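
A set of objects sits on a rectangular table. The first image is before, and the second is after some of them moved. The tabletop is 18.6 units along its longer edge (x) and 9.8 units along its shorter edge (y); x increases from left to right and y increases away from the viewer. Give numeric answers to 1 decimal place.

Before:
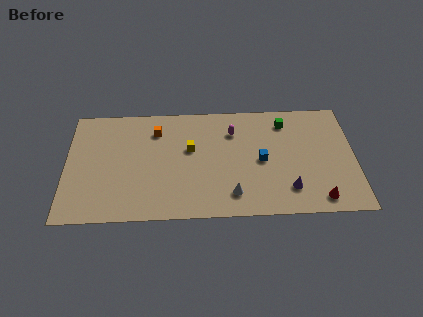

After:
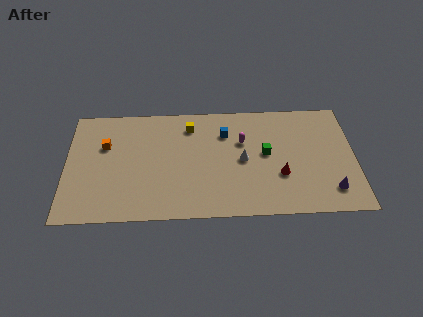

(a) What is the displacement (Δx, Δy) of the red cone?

(-2.4, 2.1)

From the two frames, the red cone sits at roughly (16.2, 1.3) before and (13.8, 3.4) after.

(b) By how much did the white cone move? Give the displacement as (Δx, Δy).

(0.7, 2.9)

The white cone was at about (10.7, 1.9) and moved to about (11.4, 4.8).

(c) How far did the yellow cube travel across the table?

2.0

The yellow cube was near (8.0, 5.9) before and (8.0, 7.9) after, so it travelled √(0.0² + 2.0²) ≈ 2.0 units.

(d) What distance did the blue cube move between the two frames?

3.4

From (12.6, 4.7) to (10.3, 7.2), the blue cube covered √(2.3² + 2.5²) ≈ 3.4 units.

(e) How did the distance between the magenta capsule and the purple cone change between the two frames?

+0.9

They were about 6.2 units apart before and 7.1 after — 0.9 units further apart.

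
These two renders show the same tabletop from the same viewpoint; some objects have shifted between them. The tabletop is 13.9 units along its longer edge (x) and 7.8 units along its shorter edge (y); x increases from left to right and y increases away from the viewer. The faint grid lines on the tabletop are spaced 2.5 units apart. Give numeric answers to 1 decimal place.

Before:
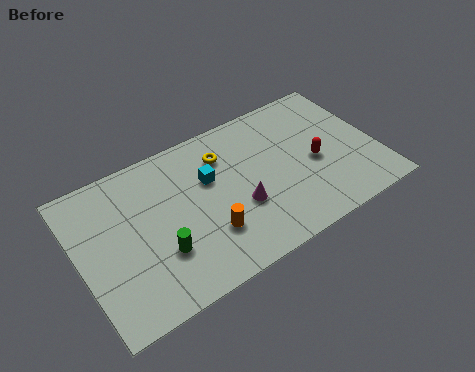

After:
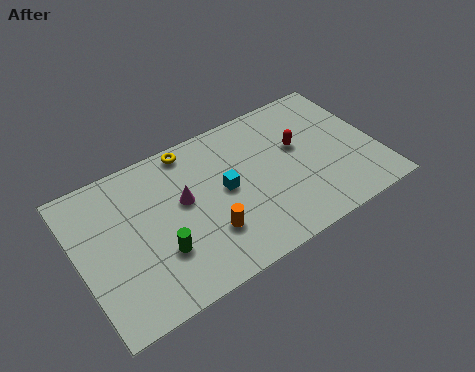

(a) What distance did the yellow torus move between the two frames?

1.8

The yellow torus was near (7.0, 5.9) before and (5.6, 7.0) after, so it travelled √(1.4² + 1.1²) ≈ 1.8 units.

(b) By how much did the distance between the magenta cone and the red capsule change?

+1.8

Before: roughly 3.7 units apart; after: 5.5. That's 1.8 units further apart.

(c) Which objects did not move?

the orange cylinder and the green cylinder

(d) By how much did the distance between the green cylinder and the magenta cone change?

-1.4

Before: roughly 3.8 units apart; after: 2.4. That's 1.4 units closer together.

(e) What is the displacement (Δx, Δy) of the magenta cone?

(-2.4, 1.6)

The magenta cone started near (7.3, 2.9) and ended near (4.9, 4.5).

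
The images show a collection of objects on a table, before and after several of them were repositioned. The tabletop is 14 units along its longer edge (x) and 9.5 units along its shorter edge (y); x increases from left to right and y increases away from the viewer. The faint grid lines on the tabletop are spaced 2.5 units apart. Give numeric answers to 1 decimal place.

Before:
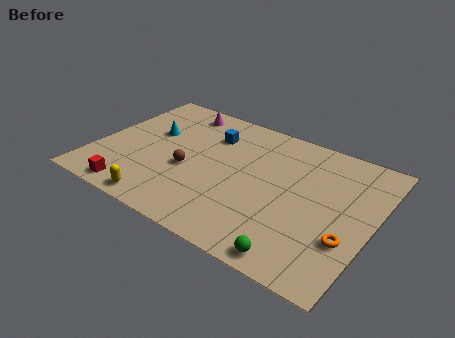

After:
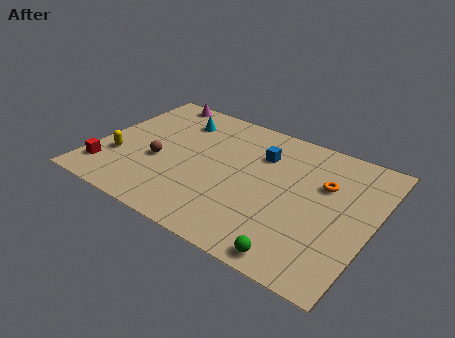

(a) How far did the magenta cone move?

1.5

From (3.5, 8.2) to (2.1, 8.7), the magenta cone covered √(1.4² + 0.5²) ≈ 1.5 units.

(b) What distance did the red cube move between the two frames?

1.8

The red cube moved from about (2.5, 1.0) to (0.9, 1.9), a distance of √(1.6² + 0.9²) ≈ 1.8.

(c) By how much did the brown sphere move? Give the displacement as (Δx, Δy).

(-1.5, -0.1)

The brown sphere was at about (4.8, 3.9) and moved to about (3.3, 3.8).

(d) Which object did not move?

the green sphere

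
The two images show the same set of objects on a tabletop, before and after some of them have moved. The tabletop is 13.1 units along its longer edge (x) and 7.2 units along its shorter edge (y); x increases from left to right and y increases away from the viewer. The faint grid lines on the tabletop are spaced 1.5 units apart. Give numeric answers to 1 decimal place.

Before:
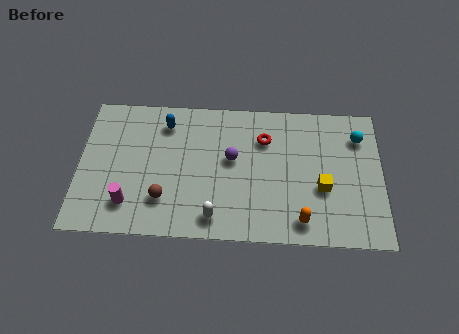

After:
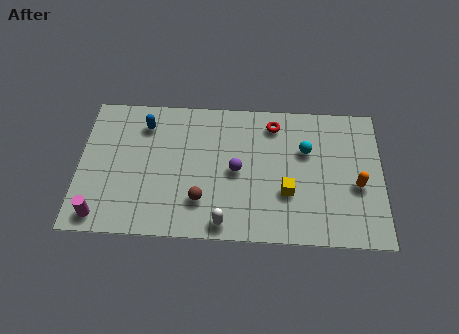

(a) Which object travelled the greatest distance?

the orange capsule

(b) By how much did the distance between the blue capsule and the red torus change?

+1.3

Before: roughly 4.3 units apart; after: 5.6. That's 1.3 units further apart.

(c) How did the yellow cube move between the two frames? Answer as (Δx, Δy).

(-1.5, -0.3)

The yellow cube was at about (10.5, 2.8) and moved to about (9.0, 2.5).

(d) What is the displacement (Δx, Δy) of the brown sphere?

(1.6, 0.0)

From the two frames, the brown sphere sits at roughly (3.7, 1.9) before and (5.3, 1.9) after.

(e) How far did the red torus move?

0.9

From (8.0, 5.2) to (8.4, 6.0), the red torus covered √(0.4² + 0.8²) ≈ 0.9 units.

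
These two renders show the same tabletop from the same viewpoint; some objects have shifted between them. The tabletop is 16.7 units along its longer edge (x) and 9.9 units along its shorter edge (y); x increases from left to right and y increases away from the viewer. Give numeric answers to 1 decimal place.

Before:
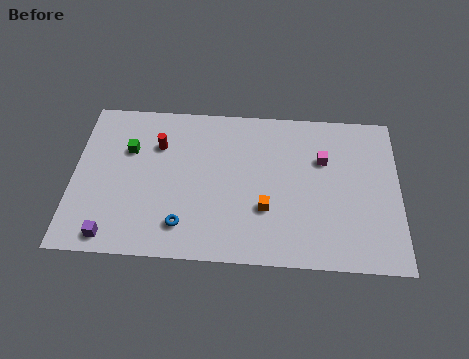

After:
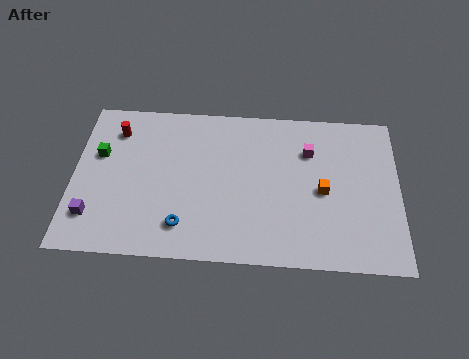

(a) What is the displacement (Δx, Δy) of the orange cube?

(2.9, 1.3)

The orange cube was at about (9.9, 3.3) and moved to about (12.8, 4.6).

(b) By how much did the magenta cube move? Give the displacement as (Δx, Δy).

(-0.7, 0.5)

The magenta cube started near (12.8, 6.6) and ended near (12.1, 7.1).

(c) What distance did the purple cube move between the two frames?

1.6

The purple cube moved from about (2.1, 1.1) to (1.1, 2.3), a distance of √(1.0² + 1.2²) ≈ 1.6.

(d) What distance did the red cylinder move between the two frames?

2.3

The red cylinder moved from about (4.3, 7.0) to (2.1, 7.8), a distance of √(2.2² + 0.8²) ≈ 2.3.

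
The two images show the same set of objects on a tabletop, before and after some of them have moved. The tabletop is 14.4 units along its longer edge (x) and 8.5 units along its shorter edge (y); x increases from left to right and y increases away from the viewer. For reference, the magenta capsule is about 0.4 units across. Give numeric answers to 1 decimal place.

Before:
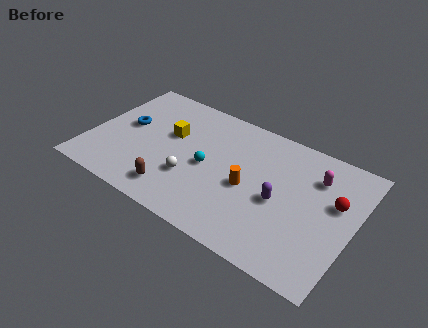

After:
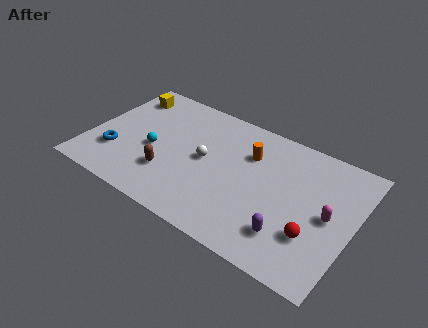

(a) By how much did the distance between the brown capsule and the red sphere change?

-1.1

Before: roughly 9.0 units apart; after: 7.9. That's 1.1 units closer together.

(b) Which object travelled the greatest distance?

the yellow cube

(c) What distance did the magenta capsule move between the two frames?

2.3

The magenta capsule moved from about (12.1, 6.3) to (13.1, 4.2), a distance of √(1.0² + 2.1²) ≈ 2.3.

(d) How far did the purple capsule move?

2.0

From (10.5, 3.8) to (11.3, 2.0), the purple capsule covered √(0.8² + 1.8²) ≈ 2.0 units.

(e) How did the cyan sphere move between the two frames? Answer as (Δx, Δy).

(-3.0, -0.3)

The cyan sphere started near (6.5, 4.0) and ended near (3.5, 3.7).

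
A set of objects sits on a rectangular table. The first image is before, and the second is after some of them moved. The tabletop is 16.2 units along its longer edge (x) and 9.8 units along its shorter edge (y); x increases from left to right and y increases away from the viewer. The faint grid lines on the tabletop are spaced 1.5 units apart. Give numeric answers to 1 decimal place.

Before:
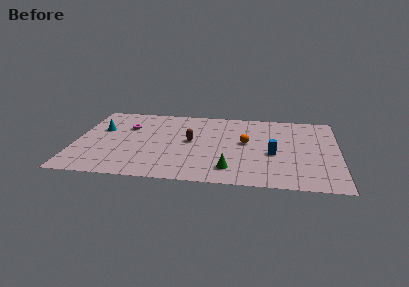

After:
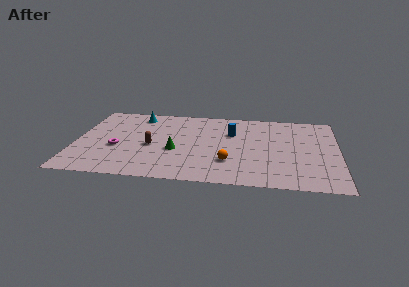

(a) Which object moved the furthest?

the green cone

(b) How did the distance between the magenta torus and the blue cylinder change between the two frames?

-2.0

The distance was about 9.5 in the first image and 7.5 in the second, so they moved 2.0 units closer together.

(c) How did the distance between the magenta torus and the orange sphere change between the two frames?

-0.5

The distance was about 7.5 in the first image and 7.0 in the second, so they moved 0.5 units closer together.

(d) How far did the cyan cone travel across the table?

3.0

The cyan cone moved from about (1.5, 6.2) to (3.7, 8.3), a distance of √(2.2² + 2.1²) ≈ 3.0.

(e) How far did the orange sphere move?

2.8

The orange sphere was near (10.5, 5.4) before and (9.5, 2.8) after, so it travelled √(1.0² + 2.6²) ≈ 2.8 units.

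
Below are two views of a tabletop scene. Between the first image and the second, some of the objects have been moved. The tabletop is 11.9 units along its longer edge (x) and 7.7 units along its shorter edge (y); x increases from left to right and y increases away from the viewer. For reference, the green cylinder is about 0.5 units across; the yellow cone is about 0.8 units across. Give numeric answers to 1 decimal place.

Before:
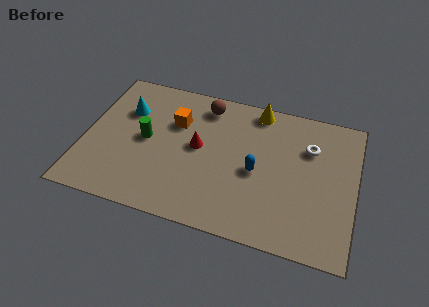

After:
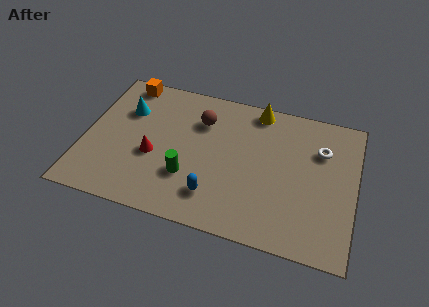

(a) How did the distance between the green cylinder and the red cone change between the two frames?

-0.6

The distance was about 2.3 in the first image and 1.7 in the second, so they moved 0.6 units closer together.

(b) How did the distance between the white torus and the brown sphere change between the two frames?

+0.5

The distance was about 4.8 in the first image and 5.3 in the second, so they moved 0.5 units further apart.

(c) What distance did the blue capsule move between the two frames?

2.5

The blue capsule was near (7.6, 3.5) before and (5.9, 1.7) after, so it travelled √(1.7² + 1.8²) ≈ 2.5 units.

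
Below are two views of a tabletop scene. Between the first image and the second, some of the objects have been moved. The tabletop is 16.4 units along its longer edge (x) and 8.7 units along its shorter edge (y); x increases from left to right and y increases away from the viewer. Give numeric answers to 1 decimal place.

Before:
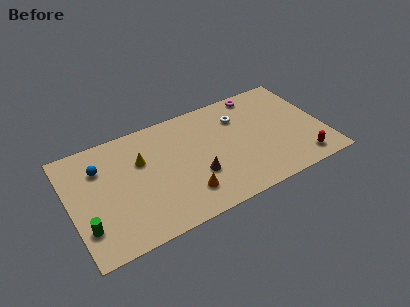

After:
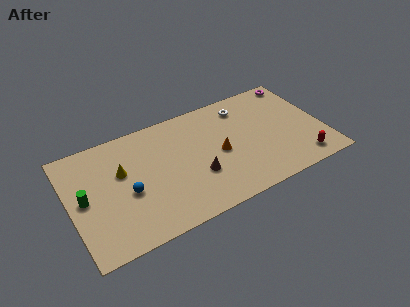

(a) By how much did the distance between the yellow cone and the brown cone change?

+0.9

The distance was about 4.3 in the first image and 5.2 in the second, so they moved 0.9 units further apart.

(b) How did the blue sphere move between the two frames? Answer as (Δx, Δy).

(1.5, -2.6)

The blue sphere started near (2.1, 6.3) and ended near (3.6, 3.7).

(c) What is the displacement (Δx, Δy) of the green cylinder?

(0.1, 2.1)

The green cylinder started near (0.8, 2.3) and ended near (0.9, 4.4).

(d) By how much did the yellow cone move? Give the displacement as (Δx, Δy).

(-1.3, -0.3)

The yellow cone was at about (4.7, 5.7) and moved to about (3.4, 5.4).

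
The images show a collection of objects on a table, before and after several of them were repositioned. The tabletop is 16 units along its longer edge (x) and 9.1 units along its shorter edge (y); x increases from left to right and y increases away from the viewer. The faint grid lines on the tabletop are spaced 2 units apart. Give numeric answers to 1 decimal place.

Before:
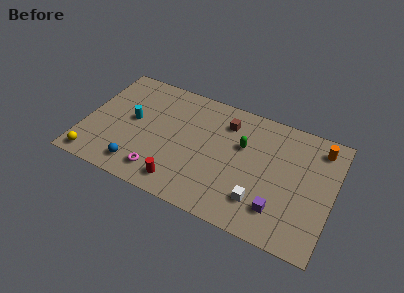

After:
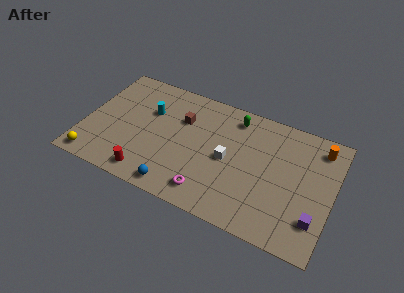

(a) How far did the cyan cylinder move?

1.5

The cyan cylinder moved from about (3.0, 4.9) to (4.0, 6.0), a distance of √(1.0² + 1.1²) ≈ 1.5.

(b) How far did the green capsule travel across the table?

2.0

The green capsule moved from about (10.1, 5.8) to (9.4, 7.7), a distance of √(0.7² + 1.9²) ≈ 2.0.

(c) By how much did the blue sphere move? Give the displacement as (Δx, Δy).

(2.6, -0.5)

From the two frames, the blue sphere sits at roughly (3.8, 1.5) before and (6.4, 1.0) after.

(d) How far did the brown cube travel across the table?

2.9

The brown cube moved from about (8.9, 7.1) to (6.1, 6.2), a distance of √(2.8² + 0.9²) ≈ 2.9.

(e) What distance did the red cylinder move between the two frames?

2.1

The red cylinder moved from about (6.6, 1.4) to (4.5, 1.2), a distance of √(2.1² + 0.2²) ≈ 2.1.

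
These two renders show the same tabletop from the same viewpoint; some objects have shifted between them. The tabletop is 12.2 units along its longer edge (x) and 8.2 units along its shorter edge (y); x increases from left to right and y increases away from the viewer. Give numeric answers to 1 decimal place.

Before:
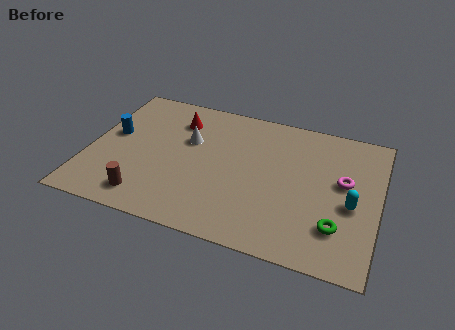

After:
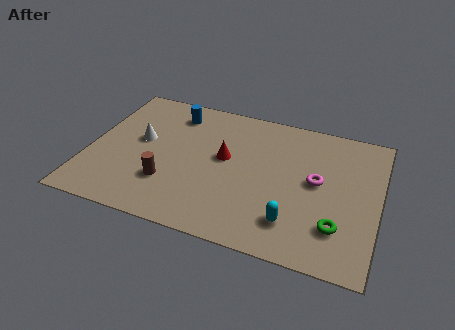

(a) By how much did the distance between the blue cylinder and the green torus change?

-1.4

Before: roughly 10.0 units apart; after: 8.6. That's 1.4 units closer together.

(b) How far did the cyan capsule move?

2.9

From (11.1, 3.5) to (8.8, 1.8), the cyan capsule covered √(2.3² + 1.7²) ≈ 2.9 units.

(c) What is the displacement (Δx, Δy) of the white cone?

(-2.0, -0.6)

The white cone started near (4.1, 5.2) and ended near (2.1, 4.6).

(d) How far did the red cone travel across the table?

2.8

The red cone moved from about (3.5, 6.3) to (5.7, 4.6), a distance of √(2.2² + 1.7²) ≈ 2.8.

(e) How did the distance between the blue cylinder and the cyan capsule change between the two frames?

-2.9

Before: roughly 10.3 units apart; after: 7.4. That's 2.9 units closer together.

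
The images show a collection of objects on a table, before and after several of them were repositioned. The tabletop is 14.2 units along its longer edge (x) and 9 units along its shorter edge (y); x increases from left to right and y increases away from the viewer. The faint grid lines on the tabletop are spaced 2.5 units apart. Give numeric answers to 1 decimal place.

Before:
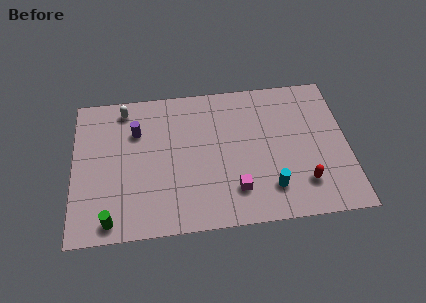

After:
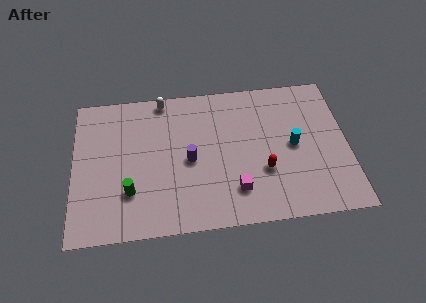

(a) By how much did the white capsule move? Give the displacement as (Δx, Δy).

(2.0, 0.4)

The white capsule started near (2.7, 7.8) and ended near (4.7, 8.2).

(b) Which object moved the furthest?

the purple cylinder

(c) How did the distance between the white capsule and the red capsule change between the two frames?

-3.5

The distance was about 10.7 in the first image and 7.2 in the second, so they moved 3.5 units closer together.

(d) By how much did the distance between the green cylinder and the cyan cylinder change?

+0.4

Before: roughly 8.3 units apart; after: 8.7. That's 0.4 units further apart.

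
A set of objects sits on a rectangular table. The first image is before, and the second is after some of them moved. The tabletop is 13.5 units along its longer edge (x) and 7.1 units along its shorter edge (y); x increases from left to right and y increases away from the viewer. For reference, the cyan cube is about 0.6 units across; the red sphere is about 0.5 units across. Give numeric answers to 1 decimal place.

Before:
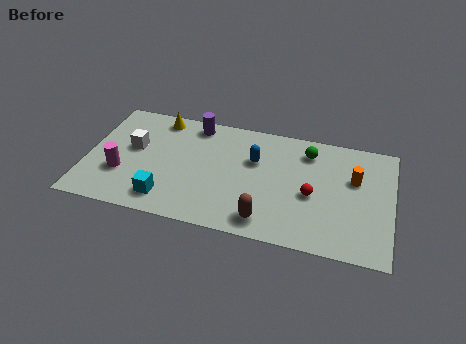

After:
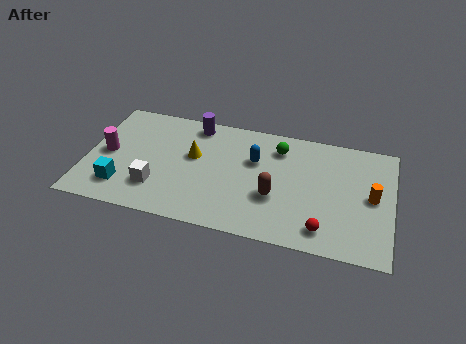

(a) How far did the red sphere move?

2.0

From (10.0, 3.1) to (10.6, 1.2), the red sphere covered √(0.6² + 1.9²) ≈ 2.0 units.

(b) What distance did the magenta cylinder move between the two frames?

1.3

The magenta cylinder moved from about (1.6, 2.4) to (0.9, 3.5), a distance of √(0.7² + 1.1²) ≈ 1.3.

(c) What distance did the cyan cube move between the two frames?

2.0

The cyan cube moved from about (3.7, 1.3) to (1.7, 1.6), a distance of √(2.0² + 0.3²) ≈ 2.0.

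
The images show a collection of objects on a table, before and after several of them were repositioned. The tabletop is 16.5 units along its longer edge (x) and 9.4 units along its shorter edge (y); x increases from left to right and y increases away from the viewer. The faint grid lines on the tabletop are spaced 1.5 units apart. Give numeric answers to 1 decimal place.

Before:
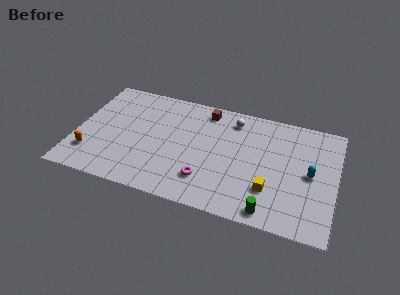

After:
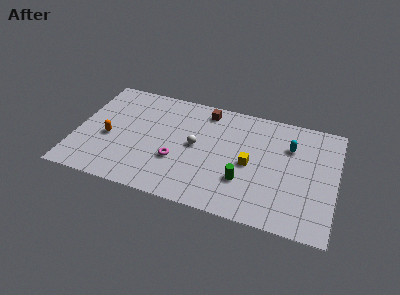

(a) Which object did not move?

the brown cube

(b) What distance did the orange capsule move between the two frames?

2.0

The orange capsule was near (1.1, 2.3) before and (2.1, 4.0) after, so it travelled √(1.0² + 1.7²) ≈ 2.0 units.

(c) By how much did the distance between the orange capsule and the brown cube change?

-1.8

The distance was about 9.0 in the first image and 7.2 in the second, so they moved 1.8 units closer together.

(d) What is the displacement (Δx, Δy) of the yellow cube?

(-1.4, 1.7)

From the two frames, the yellow cube sits at roughly (12.5, 2.7) before and (11.1, 4.4) after.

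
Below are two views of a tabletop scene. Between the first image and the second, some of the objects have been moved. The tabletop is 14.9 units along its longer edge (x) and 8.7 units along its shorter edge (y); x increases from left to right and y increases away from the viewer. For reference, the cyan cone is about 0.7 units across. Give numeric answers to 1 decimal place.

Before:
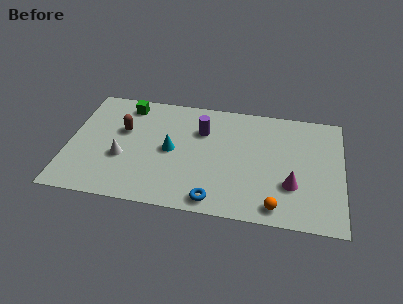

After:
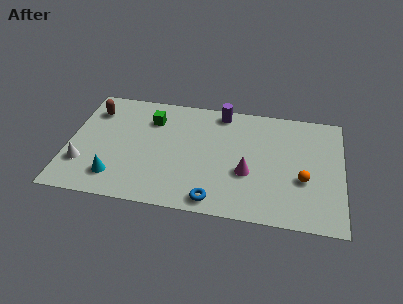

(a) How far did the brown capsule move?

2.1

The brown capsule was near (2.9, 5.4) before and (1.2, 6.7) after, so it travelled √(1.7² + 1.3²) ≈ 2.1 units.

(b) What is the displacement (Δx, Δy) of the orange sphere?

(1.4, 2.2)

From the two frames, the orange sphere sits at roughly (11.4, 1.1) before and (12.8, 3.3) after.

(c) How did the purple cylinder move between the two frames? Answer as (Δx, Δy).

(1.0, 1.6)

The purple cylinder started near (7.2, 6.1) and ended near (8.2, 7.7).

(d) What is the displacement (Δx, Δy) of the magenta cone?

(-2.4, 0.5)

From the two frames, the magenta cone sits at roughly (12.2, 2.8) before and (9.8, 3.3) after.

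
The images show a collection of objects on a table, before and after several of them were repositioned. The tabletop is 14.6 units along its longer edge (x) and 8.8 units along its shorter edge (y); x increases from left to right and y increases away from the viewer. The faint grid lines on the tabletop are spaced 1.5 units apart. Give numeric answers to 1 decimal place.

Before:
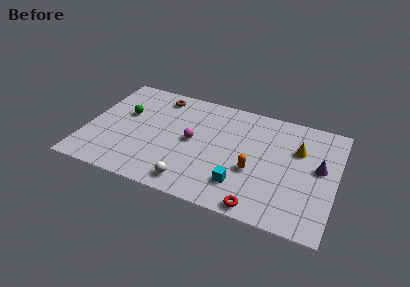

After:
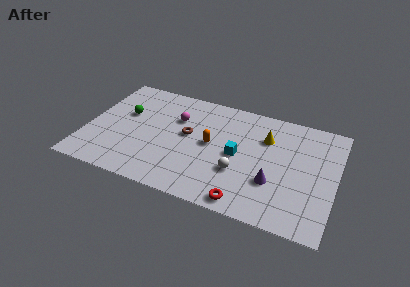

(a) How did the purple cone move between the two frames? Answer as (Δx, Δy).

(-2.5, -2.0)

The purple cone started near (13.6, 4.9) and ended near (11.1, 2.9).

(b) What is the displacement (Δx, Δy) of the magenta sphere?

(-1.1, 1.5)

The magenta sphere was at about (6.2, 4.5) and moved to about (5.1, 6.0).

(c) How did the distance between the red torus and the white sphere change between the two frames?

-1.8

They were about 4.0 units apart before and 2.2 after — 1.8 units closer together.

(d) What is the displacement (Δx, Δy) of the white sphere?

(2.6, 1.8)

From the two frames, the white sphere sits at roughly (6.5, 1.2) before and (9.1, 3.0) after.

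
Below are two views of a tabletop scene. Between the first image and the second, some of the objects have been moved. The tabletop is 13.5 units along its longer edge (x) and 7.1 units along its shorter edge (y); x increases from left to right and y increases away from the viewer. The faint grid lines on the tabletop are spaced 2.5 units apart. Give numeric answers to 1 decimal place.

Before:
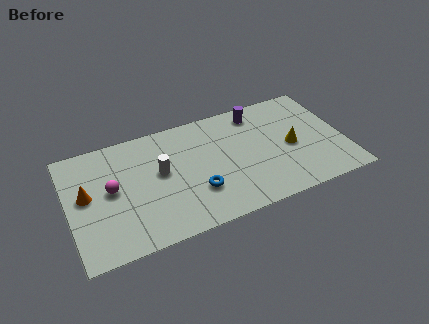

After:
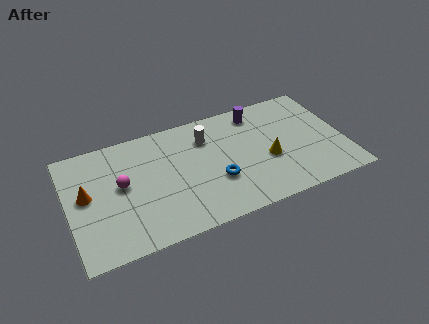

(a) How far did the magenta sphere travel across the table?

0.5

From (2.1, 3.8) to (2.6, 3.9), the magenta sphere covered √(0.5² + 0.1²) ≈ 0.5 units.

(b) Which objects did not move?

the purple cylinder and the orange cone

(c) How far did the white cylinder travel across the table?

2.7

The white cylinder moved from about (4.5, 4.0) to (6.9, 5.3), a distance of √(2.4² + 1.3²) ≈ 2.7.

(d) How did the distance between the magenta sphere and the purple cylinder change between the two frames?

-0.5

The distance was about 7.7 in the first image and 7.2 in the second, so they moved 0.5 units closer together.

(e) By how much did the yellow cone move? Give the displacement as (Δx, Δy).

(-1.2, -0.4)

From the two frames, the yellow cone sits at roughly (10.9, 3.3) before and (9.7, 2.9) after.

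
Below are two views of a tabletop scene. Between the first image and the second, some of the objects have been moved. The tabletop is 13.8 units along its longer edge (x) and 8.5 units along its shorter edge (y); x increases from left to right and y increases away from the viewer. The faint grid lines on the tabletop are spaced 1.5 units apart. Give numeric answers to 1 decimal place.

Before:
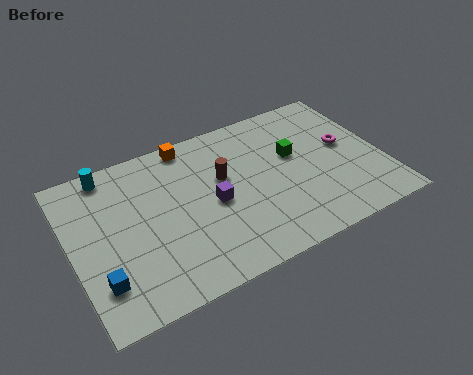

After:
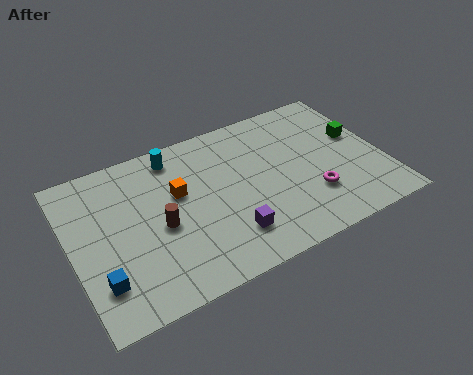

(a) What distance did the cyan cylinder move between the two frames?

2.9

The cyan cylinder moved from about (2.0, 7.6) to (4.9, 7.3), a distance of √(2.9² + 0.3²) ≈ 2.9.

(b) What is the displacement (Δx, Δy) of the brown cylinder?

(-3.0, -1.4)

From the two frames, the brown cylinder sits at roughly (6.8, 5.2) before and (3.8, 3.8) after.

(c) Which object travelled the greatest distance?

the brown cylinder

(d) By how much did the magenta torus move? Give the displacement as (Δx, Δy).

(-1.9, -2.2)

The magenta torus was at about (12.3, 4.7) and moved to about (10.4, 2.5).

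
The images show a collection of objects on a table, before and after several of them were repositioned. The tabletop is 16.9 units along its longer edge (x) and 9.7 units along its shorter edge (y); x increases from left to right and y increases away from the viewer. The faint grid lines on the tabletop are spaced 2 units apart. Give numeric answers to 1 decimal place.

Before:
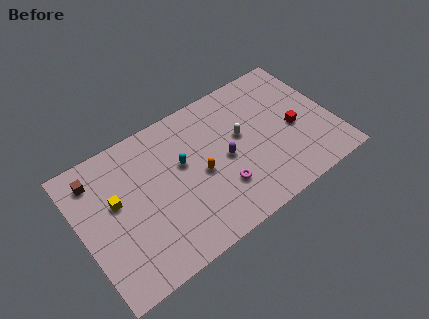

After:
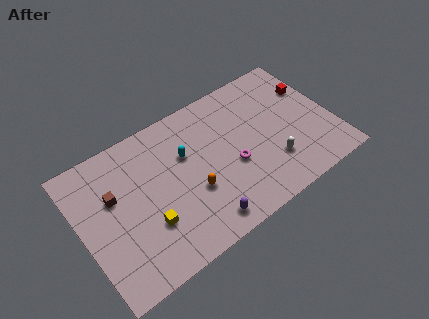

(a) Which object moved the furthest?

the purple capsule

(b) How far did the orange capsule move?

1.1

The orange capsule moved from about (7.9, 4.5) to (7.2, 3.6), a distance of √(0.7² + 0.9²) ≈ 1.1.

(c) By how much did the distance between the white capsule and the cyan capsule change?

+2.4

They were about 4.0 units apart before and 6.4 after — 2.4 units further apart.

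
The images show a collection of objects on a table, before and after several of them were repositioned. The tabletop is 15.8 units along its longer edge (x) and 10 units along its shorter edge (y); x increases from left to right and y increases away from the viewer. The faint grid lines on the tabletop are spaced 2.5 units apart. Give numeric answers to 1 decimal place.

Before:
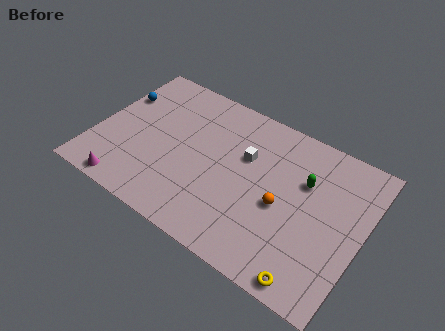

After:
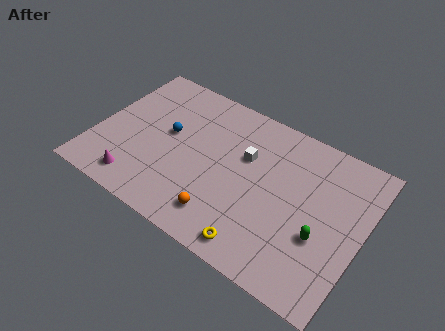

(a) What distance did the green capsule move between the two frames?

3.2

The green capsule moved from about (12.2, 6.6) to (13.6, 3.7), a distance of √(1.4² + 2.9²) ≈ 3.2.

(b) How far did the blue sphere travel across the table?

3.5

The blue sphere was near (0.8, 6.8) before and (4.1, 5.6) after, so it travelled √(3.3² + 1.2²) ≈ 3.5 units.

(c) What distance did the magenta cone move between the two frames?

0.8

The magenta cone was near (2.5, 0.9) before and (3.0, 1.5) after, so it travelled √(0.5² + 0.6²) ≈ 0.8 units.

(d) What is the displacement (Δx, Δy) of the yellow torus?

(-3.2, 0.3)

The yellow torus started near (13.5, 0.9) and ended near (10.3, 1.2).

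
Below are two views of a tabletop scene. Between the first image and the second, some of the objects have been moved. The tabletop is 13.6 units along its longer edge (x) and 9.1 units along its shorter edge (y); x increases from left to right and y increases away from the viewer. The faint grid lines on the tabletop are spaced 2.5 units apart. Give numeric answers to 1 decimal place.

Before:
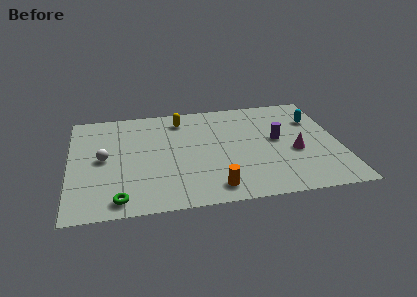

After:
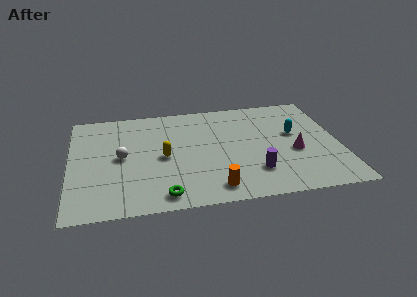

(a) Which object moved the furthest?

the yellow capsule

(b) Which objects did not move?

the magenta cone and the orange cylinder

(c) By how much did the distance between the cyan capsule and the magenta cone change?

-1.4

They were about 3.0 units apart before and 1.6 after — 1.4 units closer together.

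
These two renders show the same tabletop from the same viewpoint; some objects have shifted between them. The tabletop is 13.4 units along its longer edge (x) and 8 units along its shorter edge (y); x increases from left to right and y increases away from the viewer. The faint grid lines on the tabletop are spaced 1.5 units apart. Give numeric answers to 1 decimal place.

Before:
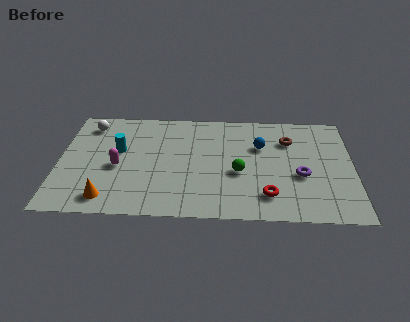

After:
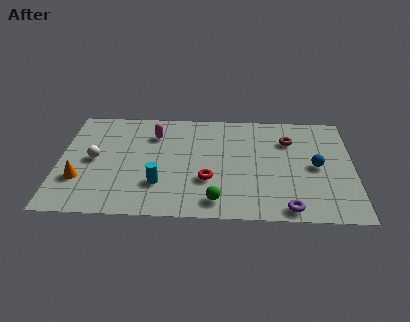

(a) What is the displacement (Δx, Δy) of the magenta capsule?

(1.6, 2.5)

The magenta capsule started near (2.7, 3.5) and ended near (4.3, 6.0).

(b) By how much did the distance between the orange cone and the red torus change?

-1.4

Before: roughly 7.2 units apart; after: 5.8. That's 1.4 units closer together.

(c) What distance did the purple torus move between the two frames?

2.5

The purple torus was near (11.0, 3.2) before and (10.4, 0.8) after, so it travelled √(0.6² + 2.4²) ≈ 2.5 units.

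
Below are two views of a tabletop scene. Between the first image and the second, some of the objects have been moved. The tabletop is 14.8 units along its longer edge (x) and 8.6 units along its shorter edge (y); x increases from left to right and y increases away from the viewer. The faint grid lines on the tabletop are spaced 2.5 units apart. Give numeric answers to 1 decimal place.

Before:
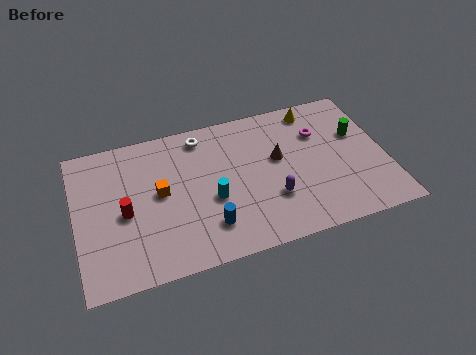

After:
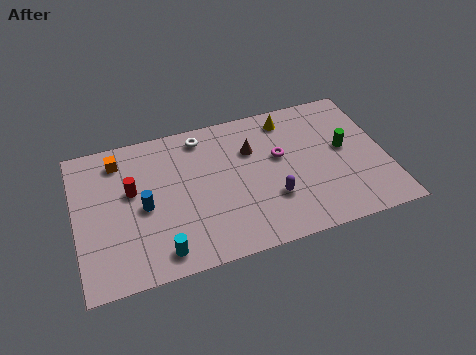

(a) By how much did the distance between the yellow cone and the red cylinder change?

-2.1

They were about 10.1 units apart before and 8.0 after — 2.1 units closer together.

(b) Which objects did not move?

the white torus and the purple capsule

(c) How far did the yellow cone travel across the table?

1.3

From (11.7, 7.5) to (10.4, 7.3), the yellow cone covered √(1.3² + 0.2²) ≈ 1.3 units.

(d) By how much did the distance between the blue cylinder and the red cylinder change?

-3.0

They were about 4.2 units apart before and 1.2 after — 3.0 units closer together.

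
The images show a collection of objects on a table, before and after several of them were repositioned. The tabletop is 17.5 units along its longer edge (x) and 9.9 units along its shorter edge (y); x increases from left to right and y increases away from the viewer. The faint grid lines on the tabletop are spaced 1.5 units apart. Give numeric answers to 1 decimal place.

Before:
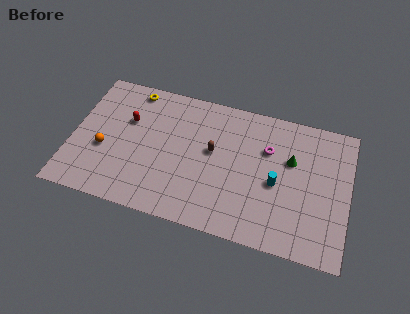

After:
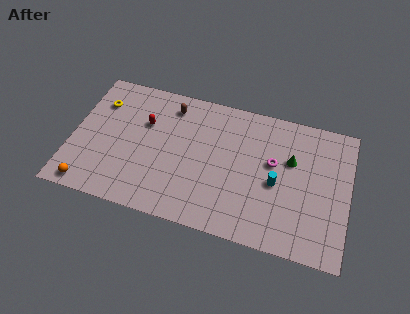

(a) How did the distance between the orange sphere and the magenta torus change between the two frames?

+1.7

The distance was about 10.6 in the first image and 12.3 in the second, so they moved 1.7 units further apart.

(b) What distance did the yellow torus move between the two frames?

2.5

The yellow torus was near (3.5, 8.8) before and (1.5, 7.3) after, so it travelled √(2.0² + 1.5²) ≈ 2.5 units.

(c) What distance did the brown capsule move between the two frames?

3.9

From (8.9, 5.6) to (6.0, 8.2), the brown capsule covered √(2.9² + 2.6²) ≈ 3.9 units.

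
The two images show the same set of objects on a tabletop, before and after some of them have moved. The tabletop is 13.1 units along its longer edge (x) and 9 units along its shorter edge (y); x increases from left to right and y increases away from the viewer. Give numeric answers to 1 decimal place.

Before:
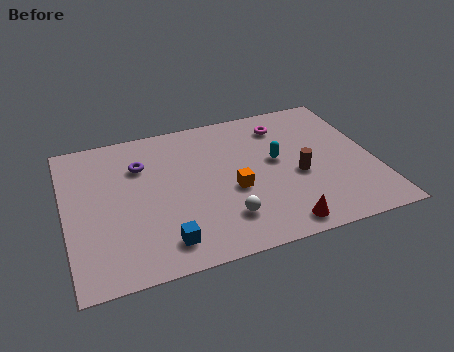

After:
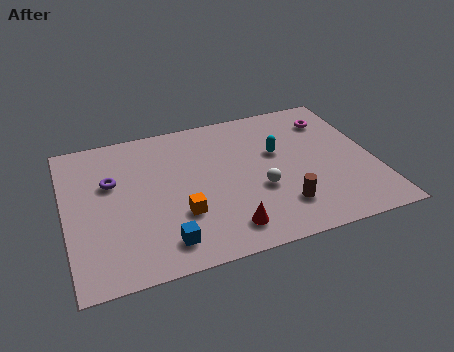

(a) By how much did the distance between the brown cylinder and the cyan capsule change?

+2.0

The distance was about 1.4 in the first image and 3.4 in the second, so they moved 2.0 units further apart.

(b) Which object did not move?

the blue cube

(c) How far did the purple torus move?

1.5

The purple torus was near (3.3, 6.4) before and (2.0, 5.7) after, so it travelled √(1.3² + 0.7²) ≈ 1.5 units.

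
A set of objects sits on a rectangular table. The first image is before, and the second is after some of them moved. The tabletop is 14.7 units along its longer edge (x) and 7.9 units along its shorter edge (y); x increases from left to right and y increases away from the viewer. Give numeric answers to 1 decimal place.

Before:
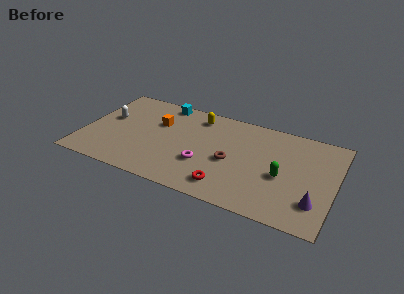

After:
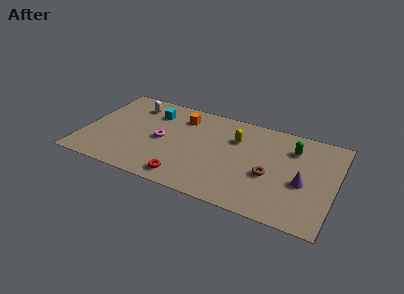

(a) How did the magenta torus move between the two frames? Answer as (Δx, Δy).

(-2.6, 1.1)

The magenta torus started near (7.2, 2.7) and ended near (4.6, 3.8).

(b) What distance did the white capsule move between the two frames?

2.1

From (1.3, 4.6) to (2.6, 6.3), the white capsule covered √(1.3² + 1.7²) ≈ 2.1 units.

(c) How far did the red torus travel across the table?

2.4

The red torus was near (8.7, 1.4) before and (6.3, 1.1) after, so it travelled √(2.4² + 0.3²) ≈ 2.4 units.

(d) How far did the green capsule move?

2.5

The green capsule was near (11.7, 3.4) before and (12.1, 5.9) after, so it travelled √(0.4² + 2.5²) ≈ 2.5 units.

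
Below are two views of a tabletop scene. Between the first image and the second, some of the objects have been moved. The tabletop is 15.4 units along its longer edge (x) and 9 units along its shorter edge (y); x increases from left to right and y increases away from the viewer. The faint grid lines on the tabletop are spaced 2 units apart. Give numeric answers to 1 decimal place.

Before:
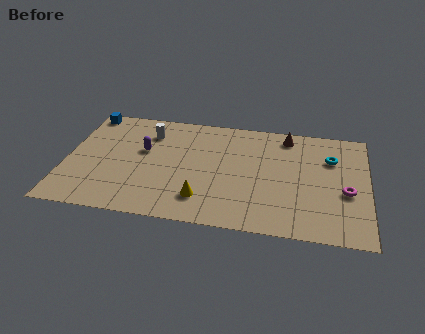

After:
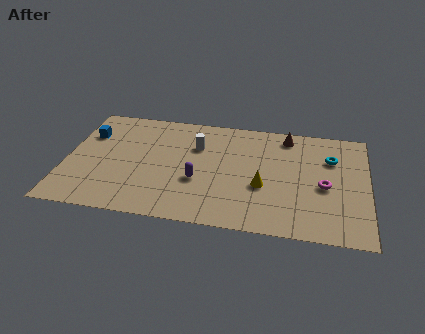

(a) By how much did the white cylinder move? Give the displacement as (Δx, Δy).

(2.5, -0.7)

From the two frames, the white cylinder sits at roughly (4.1, 6.9) before and (6.6, 6.2) after.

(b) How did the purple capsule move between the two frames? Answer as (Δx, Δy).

(2.9, -2.0)

The purple capsule was at about (3.9, 5.4) and moved to about (6.8, 3.4).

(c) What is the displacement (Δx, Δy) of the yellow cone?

(3.0, 1.5)

From the two frames, the yellow cone sits at roughly (7.1, 2.0) before and (10.1, 3.5) after.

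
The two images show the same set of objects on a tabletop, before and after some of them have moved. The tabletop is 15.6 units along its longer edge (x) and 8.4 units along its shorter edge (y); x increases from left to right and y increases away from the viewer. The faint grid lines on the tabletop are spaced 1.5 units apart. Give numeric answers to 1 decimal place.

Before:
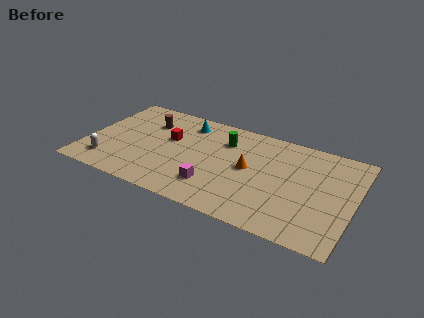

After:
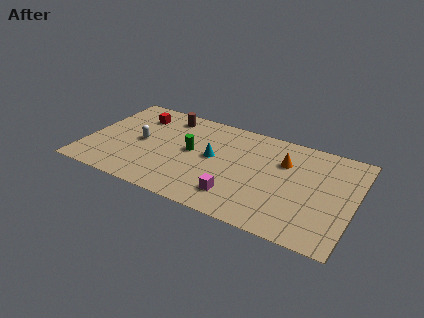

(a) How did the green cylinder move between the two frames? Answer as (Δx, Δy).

(-1.8, -1.7)

The green cylinder was at about (7.9, 6.2) and moved to about (6.1, 4.5).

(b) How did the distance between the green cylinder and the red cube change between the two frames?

+0.6

They were about 3.4 units apart before and 4.0 after — 0.6 units further apart.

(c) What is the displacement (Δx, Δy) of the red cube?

(-2.1, 1.4)

The red cube was at about (4.7, 5.1) and moved to about (2.6, 6.5).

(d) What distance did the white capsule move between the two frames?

3.0

The white capsule moved from about (1.5, 1.7) to (3.1, 4.2), a distance of √(1.6² + 2.5²) ≈ 3.0.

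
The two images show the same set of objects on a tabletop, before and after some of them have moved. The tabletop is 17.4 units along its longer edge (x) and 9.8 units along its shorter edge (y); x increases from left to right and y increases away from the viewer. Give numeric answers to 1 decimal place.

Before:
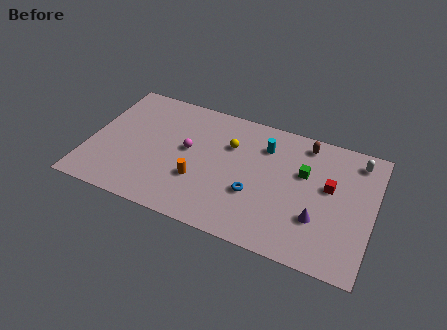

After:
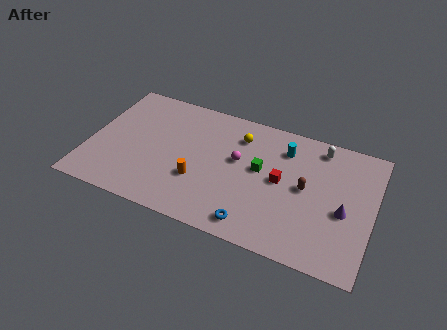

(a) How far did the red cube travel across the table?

3.0

The red cube was near (14.7, 5.7) before and (11.8, 5.1) after, so it travelled √(2.9² + 0.6²) ≈ 3.0 units.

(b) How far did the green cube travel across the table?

2.7

From (13.1, 6.2) to (10.5, 5.5), the green cube covered √(2.6² + 0.7²) ≈ 2.7 units.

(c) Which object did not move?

the orange cylinder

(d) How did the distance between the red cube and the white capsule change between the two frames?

+1.0

Before: roughly 3.0 units apart; after: 4.0. That's 1.0 units further apart.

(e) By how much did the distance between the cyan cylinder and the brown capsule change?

+0.3

Before: roughly 2.6 units apart; after: 2.9. That's 0.3 units further apart.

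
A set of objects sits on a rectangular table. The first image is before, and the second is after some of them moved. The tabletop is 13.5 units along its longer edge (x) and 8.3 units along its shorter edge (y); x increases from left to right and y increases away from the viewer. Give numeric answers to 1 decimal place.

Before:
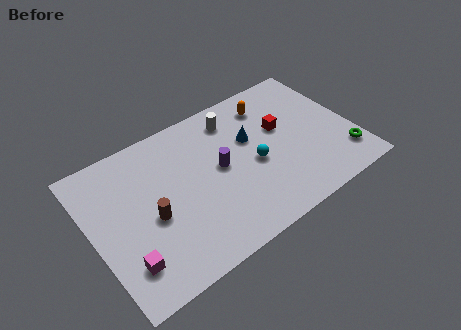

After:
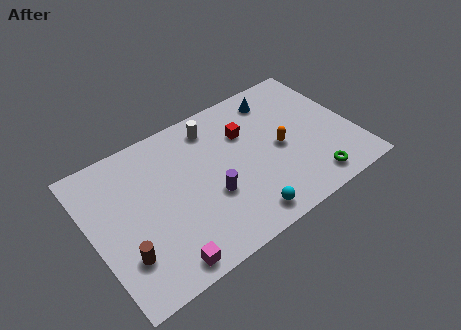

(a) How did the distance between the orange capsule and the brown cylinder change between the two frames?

+1.1

The distance was about 7.5 in the first image and 8.6 in the second, so they moved 1.1 units further apart.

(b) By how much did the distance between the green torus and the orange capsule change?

-2.8

Before: roughly 5.7 units apart; after: 2.9. That's 2.8 units closer together.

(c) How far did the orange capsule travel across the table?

2.8

The orange capsule was near (9.7, 6.7) before and (9.7, 3.9) after, so it travelled √(0.0² + 2.8²) ≈ 2.8 units.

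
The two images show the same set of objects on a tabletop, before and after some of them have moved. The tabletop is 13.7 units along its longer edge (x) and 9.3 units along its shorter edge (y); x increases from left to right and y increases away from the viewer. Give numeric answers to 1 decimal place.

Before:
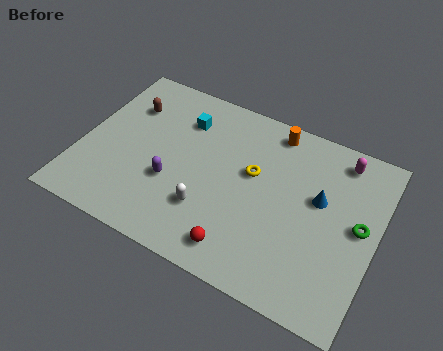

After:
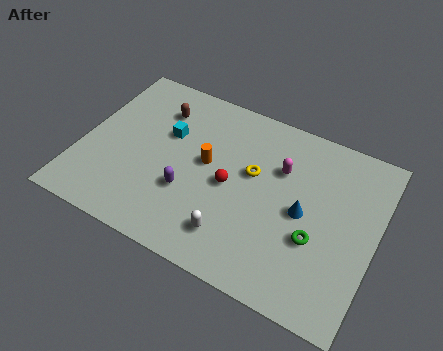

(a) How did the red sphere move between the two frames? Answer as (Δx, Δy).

(-0.9, 3.0)

The red sphere started near (7.9, 1.4) and ended near (7.0, 4.4).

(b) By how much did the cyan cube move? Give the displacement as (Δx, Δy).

(-0.6, -1.1)

The cyan cube was at about (4.4, 7.0) and moved to about (3.8, 5.9).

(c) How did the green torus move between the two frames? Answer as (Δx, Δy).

(-1.8, -1.5)

The green torus started near (12.9, 4.9) and ended near (11.1, 3.4).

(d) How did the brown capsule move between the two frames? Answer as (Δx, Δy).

(1.4, 0.4)

The brown capsule was at about (1.8, 6.7) and moved to about (3.2, 7.1).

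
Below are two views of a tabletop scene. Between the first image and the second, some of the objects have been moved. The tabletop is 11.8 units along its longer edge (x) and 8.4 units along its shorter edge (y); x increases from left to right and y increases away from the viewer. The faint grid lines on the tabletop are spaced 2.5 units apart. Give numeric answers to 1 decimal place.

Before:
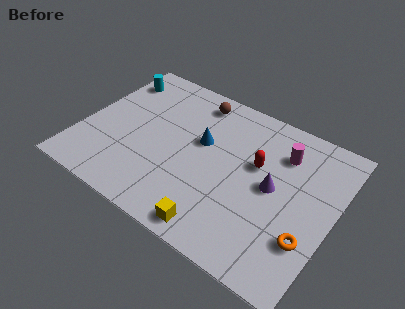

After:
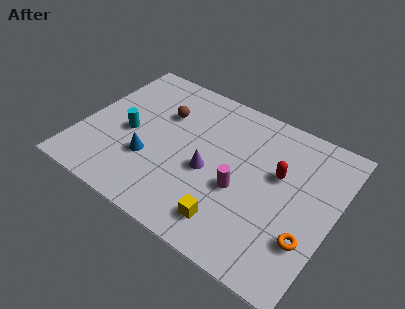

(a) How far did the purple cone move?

3.0

The purple cone moved from about (9.0, 4.3) to (6.1, 3.6), a distance of √(2.9² + 0.7²) ≈ 3.0.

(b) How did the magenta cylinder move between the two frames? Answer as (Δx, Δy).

(-1.5, -2.9)

From the two frames, the magenta cylinder sits at roughly (9.1, 6.3) before and (7.6, 3.4) after.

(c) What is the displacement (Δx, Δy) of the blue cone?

(-2.1, -2.2)

The blue cone started near (5.5, 5.0) and ended near (3.4, 2.8).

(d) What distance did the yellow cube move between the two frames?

0.8

The yellow cube was near (7.0, 0.9) before and (7.5, 1.5) after, so it travelled √(0.5² + 0.6²) ≈ 0.8 units.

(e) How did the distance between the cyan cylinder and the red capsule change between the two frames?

-0.4

Before: roughly 7.4 units apart; after: 7.0. That's 0.4 units closer together.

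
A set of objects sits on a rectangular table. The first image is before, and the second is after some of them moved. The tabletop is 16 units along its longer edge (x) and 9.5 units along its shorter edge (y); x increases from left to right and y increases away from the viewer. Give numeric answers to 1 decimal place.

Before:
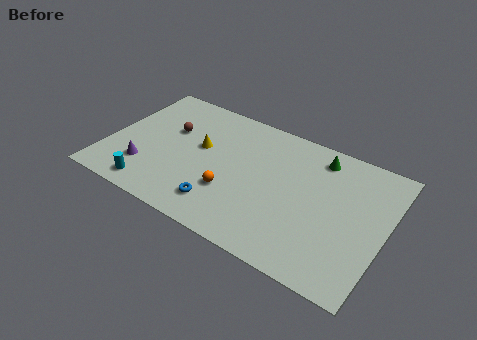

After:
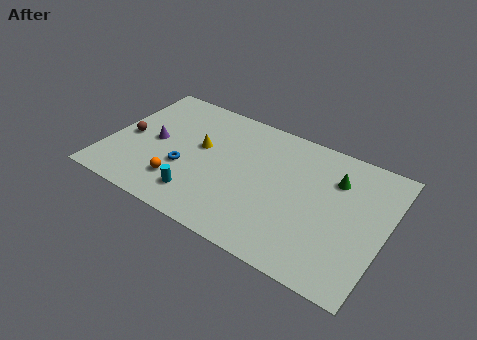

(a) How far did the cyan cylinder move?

2.8

The cyan cylinder moved from about (3.0, 1.2) to (5.7, 1.9), a distance of √(2.7² + 0.7²) ≈ 2.8.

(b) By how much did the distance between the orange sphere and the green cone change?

+3.0

The distance was about 6.6 in the first image and 9.6 in the second, so they moved 3.0 units further apart.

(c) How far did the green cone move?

1.6

The green cone moved from about (11.8, 8.0) to (12.9, 6.9), a distance of √(1.1² + 1.1²) ≈ 1.6.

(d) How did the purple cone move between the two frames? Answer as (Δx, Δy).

(0.2, 2.2)

The purple cone was at about (2.4, 2.5) and moved to about (2.6, 4.7).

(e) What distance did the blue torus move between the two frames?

2.9

The blue torus moved from about (7.0, 1.9) to (4.6, 3.5), a distance of √(2.4² + 1.6²) ≈ 2.9.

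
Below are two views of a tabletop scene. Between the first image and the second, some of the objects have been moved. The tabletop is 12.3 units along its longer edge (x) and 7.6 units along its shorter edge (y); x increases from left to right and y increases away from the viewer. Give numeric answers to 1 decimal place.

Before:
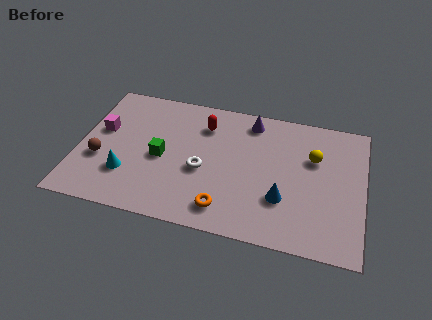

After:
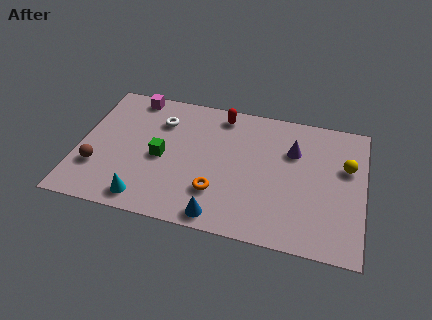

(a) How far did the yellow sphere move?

1.4

The yellow sphere moved from about (10.1, 5.0) to (11.5, 4.8), a distance of √(1.4² + 0.2²) ≈ 1.4.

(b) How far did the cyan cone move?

1.5

The cyan cone was near (2.2, 2.2) before and (3.1, 1.0) after, so it travelled √(0.9² + 1.2²) ≈ 1.5 units.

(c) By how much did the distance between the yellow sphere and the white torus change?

+3.1

Before: roughly 5.0 units apart; after: 8.1. That's 3.1 units further apart.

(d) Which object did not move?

the green cube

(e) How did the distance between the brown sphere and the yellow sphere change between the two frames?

+1.5

Before: roughly 9.4 units apart; after: 10.9. That's 1.5 units further apart.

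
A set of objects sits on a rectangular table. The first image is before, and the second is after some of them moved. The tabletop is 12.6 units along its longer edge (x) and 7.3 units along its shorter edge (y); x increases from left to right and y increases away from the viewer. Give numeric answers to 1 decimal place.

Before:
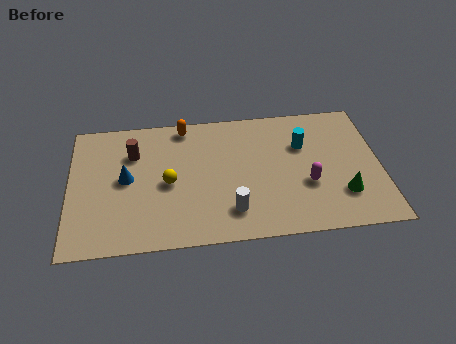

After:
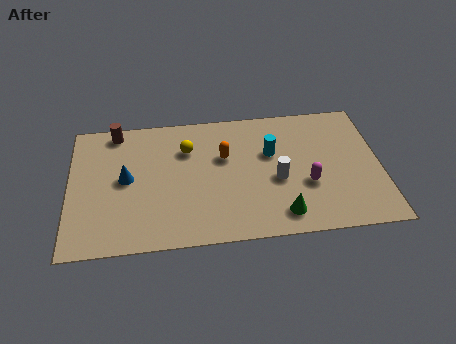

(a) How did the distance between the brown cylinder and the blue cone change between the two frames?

+1.3

Before: roughly 1.4 units apart; after: 2.7. That's 1.3 units further apart.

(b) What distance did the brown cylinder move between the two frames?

1.5

The brown cylinder moved from about (2.6, 5.2) to (1.9, 6.5), a distance of √(0.7² + 1.3²) ≈ 1.5.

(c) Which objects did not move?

the magenta capsule and the blue cone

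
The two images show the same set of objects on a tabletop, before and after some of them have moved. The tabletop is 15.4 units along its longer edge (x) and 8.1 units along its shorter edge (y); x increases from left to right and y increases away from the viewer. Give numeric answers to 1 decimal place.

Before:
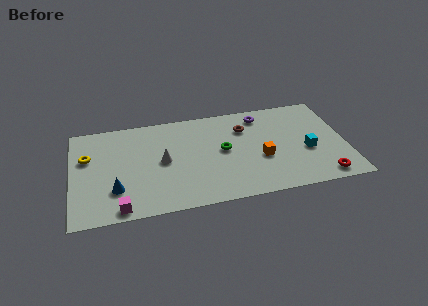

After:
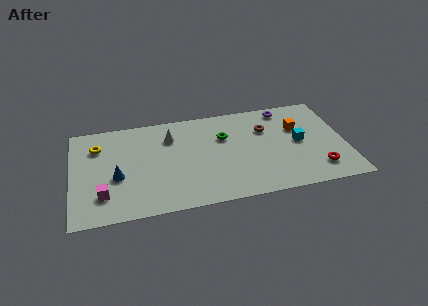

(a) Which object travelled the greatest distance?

the orange cube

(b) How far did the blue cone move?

1.0

From (2.4, 2.3) to (2.5, 3.3), the blue cone covered √(0.1² + 1.0²) ≈ 1.0 units.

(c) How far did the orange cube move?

3.0

The orange cube was near (10.6, 3.2) before and (12.8, 5.3) after, so it travelled √(2.2² + 2.1²) ≈ 3.0 units.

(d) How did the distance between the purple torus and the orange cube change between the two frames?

-1.7

Before: roughly 3.6 units apart; after: 1.9. That's 1.7 units closer together.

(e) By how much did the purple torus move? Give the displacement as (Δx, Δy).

(1.4, 0.3)

The purple torus started near (10.8, 6.8) and ended near (12.2, 7.1).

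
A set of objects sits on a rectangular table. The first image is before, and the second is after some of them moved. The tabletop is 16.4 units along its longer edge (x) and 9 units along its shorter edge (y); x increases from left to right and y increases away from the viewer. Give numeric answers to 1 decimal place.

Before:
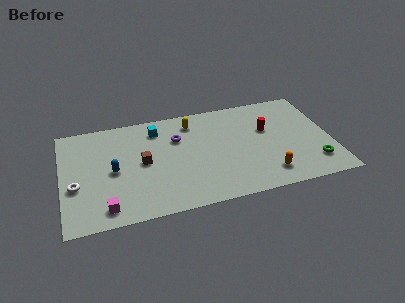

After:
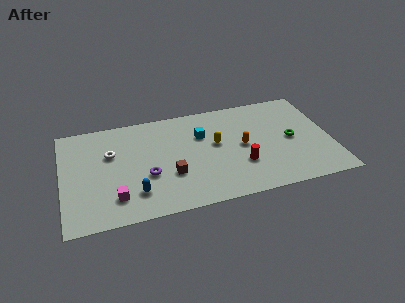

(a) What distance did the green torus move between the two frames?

2.7

The green torus moved from about (15.2, 2.0) to (14.0, 4.4), a distance of √(1.2² + 2.4²) ≈ 2.7.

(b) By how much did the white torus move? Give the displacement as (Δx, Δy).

(2.2, 2.3)

The white torus was at about (0.8, 3.5) and moved to about (3.0, 5.8).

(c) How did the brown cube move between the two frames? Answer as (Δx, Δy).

(1.6, -1.5)

From the two frames, the brown cube sits at roughly (4.9, 4.6) before and (6.5, 3.1) after.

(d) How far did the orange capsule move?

3.1

The orange capsule was near (12.3, 1.7) before and (11.0, 4.5) after, so it travelled √(1.3² + 2.8²) ≈ 3.1 units.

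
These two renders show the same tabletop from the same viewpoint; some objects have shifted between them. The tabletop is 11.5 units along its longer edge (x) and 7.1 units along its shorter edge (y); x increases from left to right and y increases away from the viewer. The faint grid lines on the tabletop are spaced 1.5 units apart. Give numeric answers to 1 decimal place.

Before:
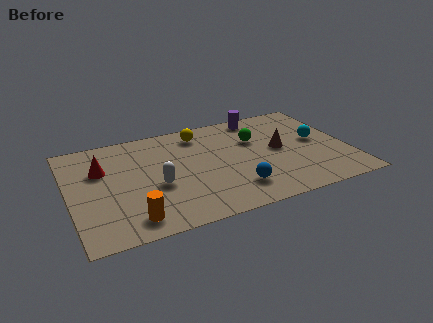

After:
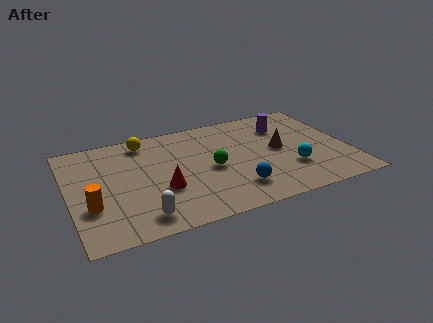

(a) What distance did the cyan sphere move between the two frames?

2.1

The cyan sphere moved from about (10.3, 3.8) to (9.0, 2.2), a distance of √(1.3² + 1.6²) ≈ 2.1.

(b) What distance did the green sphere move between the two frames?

2.4

The green sphere moved from about (7.8, 4.7) to (5.8, 3.3), a distance of √(2.0² + 1.4²) ≈ 2.4.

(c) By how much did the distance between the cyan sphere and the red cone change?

-3.6

They were about 8.9 units apart before and 5.3 after — 3.6 units closer together.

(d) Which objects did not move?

the blue sphere and the brown cone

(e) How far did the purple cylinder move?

1.3

The purple cylinder moved from about (8.2, 6.3) to (9.1, 5.3), a distance of √(0.9² + 1.0²) ≈ 1.3.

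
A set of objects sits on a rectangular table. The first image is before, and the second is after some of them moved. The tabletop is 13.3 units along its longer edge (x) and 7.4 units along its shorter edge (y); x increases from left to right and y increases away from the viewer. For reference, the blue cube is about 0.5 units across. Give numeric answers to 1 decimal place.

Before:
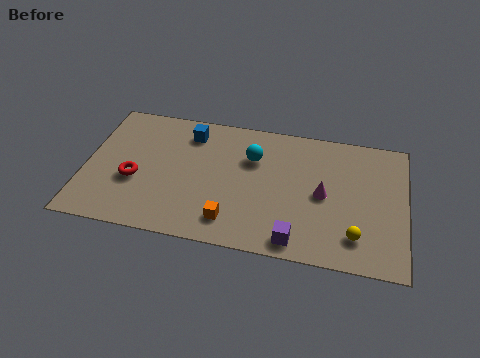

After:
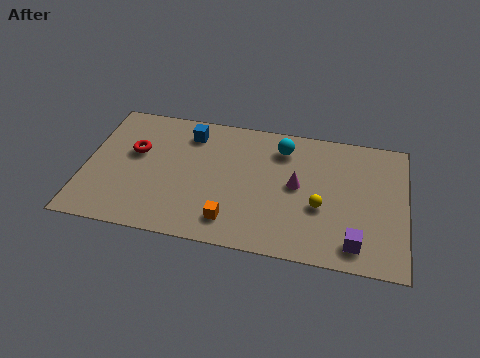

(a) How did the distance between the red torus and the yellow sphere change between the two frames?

-1.3

The distance was about 9.3 in the first image and 8.0 in the second, so they moved 1.3 units closer together.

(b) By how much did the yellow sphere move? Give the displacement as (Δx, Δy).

(-1.5, 1.3)

From the two frames, the yellow sphere sits at roughly (11.3, 1.6) before and (9.8, 2.9) after.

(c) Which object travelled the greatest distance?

the purple cube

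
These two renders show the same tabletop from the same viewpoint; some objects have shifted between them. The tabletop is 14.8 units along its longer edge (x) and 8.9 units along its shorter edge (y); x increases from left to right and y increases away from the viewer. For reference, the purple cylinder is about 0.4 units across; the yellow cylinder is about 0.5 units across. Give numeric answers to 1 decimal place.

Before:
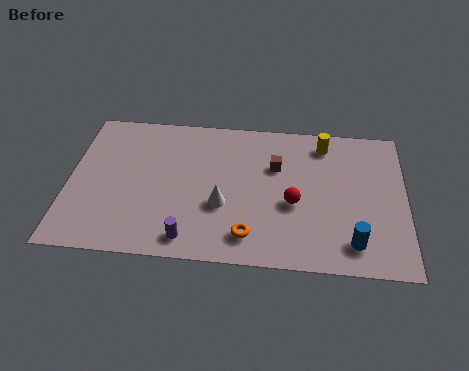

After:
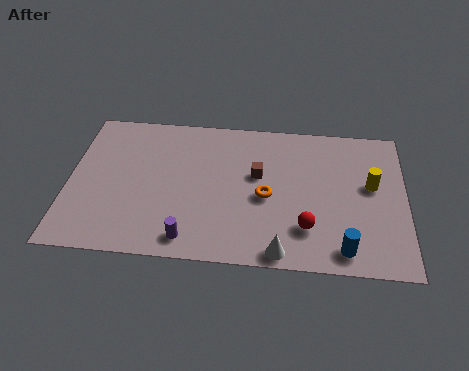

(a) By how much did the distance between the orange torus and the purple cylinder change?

+1.7

They were about 2.6 units apart before and 4.3 after — 1.7 units further apart.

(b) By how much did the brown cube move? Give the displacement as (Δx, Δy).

(-0.8, -0.6)

From the two frames, the brown cube sits at roughly (9.1, 5.9) before and (8.3, 5.3) after.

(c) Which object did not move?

the purple cylinder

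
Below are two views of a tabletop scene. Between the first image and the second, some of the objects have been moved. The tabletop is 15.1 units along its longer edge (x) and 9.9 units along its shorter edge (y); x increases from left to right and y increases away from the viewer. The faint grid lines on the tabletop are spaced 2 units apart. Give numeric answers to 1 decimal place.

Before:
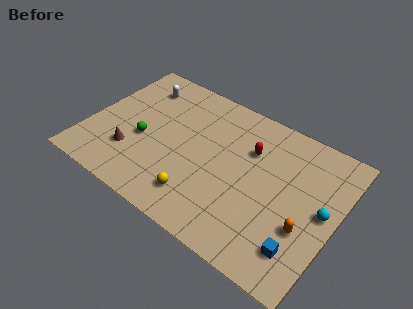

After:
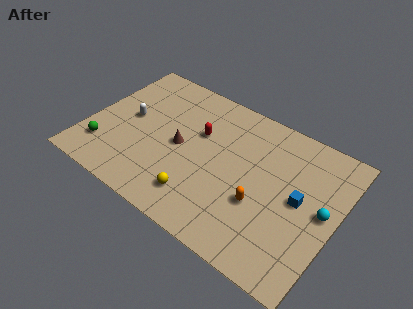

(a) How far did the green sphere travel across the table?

2.8

The green sphere was near (3.4, 4.1) before and (1.3, 2.3) after, so it travelled √(2.1² + 1.8²) ≈ 2.8 units.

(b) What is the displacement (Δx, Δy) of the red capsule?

(-3.1, -0.5)

The red capsule was at about (9.6, 6.8) and moved to about (6.5, 6.3).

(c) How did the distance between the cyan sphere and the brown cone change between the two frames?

-2.9

They were about 11.6 units apart before and 8.7 after — 2.9 units closer together.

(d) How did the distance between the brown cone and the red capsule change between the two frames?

-6.1

The distance was about 7.8 in the first image and 1.7 in the second, so they moved 6.1 units closer together.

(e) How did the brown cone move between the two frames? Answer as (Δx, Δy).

(2.7, 2.0)

From the two frames, the brown cone sits at roughly (2.9, 2.8) before and (5.6, 4.8) after.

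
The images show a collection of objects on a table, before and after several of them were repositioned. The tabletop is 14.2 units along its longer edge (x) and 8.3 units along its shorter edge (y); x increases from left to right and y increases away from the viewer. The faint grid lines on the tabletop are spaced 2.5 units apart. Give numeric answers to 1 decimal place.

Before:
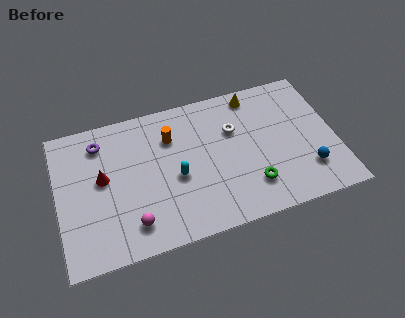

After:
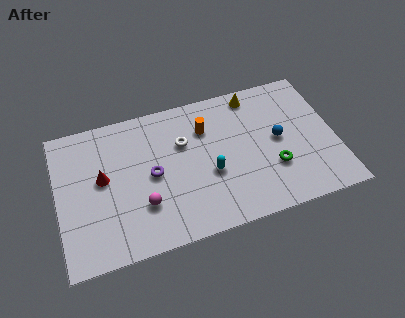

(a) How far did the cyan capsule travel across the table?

1.7

From (6.0, 3.6) to (7.7, 3.3), the cyan capsule covered √(1.7² + 0.3²) ≈ 1.7 units.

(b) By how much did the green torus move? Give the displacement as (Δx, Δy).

(1.2, 0.7)

The green torus started near (9.7, 2.0) and ended near (10.9, 2.7).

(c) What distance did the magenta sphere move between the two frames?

1.1

From (3.6, 1.6) to (4.2, 2.5), the magenta sphere covered √(0.6² + 0.9²) ≈ 1.1 units.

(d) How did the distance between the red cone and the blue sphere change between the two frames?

-1.6

Before: roughly 10.6 units apart; after: 9.0. That's 1.6 units closer together.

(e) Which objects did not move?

the yellow cone and the red cone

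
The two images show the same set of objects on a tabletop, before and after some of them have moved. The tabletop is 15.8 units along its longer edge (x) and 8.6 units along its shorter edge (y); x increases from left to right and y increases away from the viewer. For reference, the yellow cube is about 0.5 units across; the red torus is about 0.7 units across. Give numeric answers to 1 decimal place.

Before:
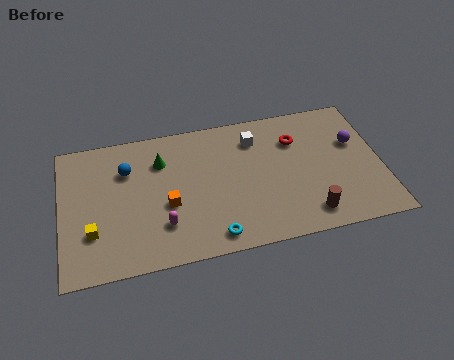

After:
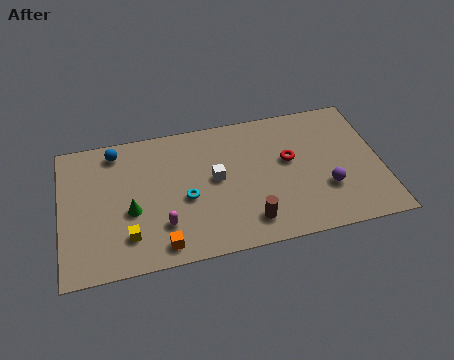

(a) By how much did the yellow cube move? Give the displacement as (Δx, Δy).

(1.7, -0.6)

The yellow cube was at about (1.5, 2.6) and moved to about (3.2, 2.0).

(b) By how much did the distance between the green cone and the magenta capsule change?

-2.1

They were about 4.0 units apart before and 1.9 after — 2.1 units closer together.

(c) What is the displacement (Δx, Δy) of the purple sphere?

(-1.6, -2.6)

The purple sphere started near (14.6, 5.4) and ended near (13.0, 2.8).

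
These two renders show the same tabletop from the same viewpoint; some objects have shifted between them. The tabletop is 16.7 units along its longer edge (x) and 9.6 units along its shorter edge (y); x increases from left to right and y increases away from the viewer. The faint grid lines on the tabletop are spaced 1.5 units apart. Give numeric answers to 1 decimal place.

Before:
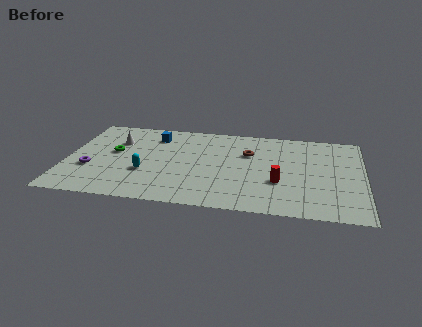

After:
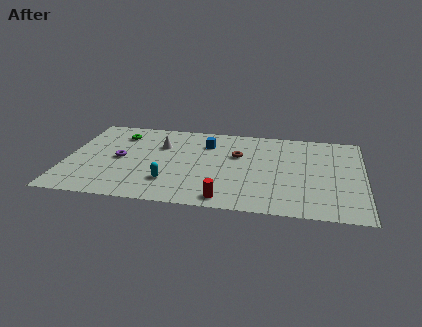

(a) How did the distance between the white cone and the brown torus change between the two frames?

-3.1

They were about 7.5 units apart before and 4.4 after — 3.1 units closer together.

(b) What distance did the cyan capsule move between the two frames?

1.7

The cyan capsule moved from about (4.5, 3.4) to (5.9, 2.5), a distance of √(1.4² + 0.9²) ≈ 1.7.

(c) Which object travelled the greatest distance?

the red cylinder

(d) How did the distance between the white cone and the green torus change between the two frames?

+1.3

They were about 1.3 units apart before and 2.6 after — 1.3 units further apart.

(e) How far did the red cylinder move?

3.7

From (12.0, 3.4) to (9.1, 1.1), the red cylinder covered √(2.9² + 2.3²) ≈ 3.7 units.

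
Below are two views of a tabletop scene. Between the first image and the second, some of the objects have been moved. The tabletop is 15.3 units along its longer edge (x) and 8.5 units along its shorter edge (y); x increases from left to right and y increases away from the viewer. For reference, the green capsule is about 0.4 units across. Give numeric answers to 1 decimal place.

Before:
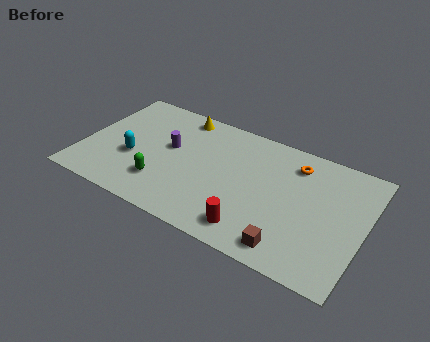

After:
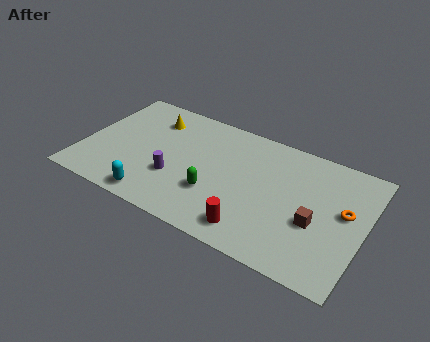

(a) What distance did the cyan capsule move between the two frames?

2.8

The cyan capsule moved from about (2.8, 3.3) to (4.4, 1.0), a distance of √(1.6² + 2.3²) ≈ 2.8.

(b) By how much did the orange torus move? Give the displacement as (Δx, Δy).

(2.9, -2.0)

The orange torus was at about (11.3, 6.8) and moved to about (14.2, 4.8).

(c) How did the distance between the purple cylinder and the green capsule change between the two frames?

-0.5

The distance was about 2.7 in the first image and 2.2 in the second, so they moved 0.5 units closer together.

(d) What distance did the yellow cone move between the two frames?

1.7

The yellow cone moved from about (4.8, 7.5) to (3.4, 6.6), a distance of √(1.4² + 0.9²) ≈ 1.7.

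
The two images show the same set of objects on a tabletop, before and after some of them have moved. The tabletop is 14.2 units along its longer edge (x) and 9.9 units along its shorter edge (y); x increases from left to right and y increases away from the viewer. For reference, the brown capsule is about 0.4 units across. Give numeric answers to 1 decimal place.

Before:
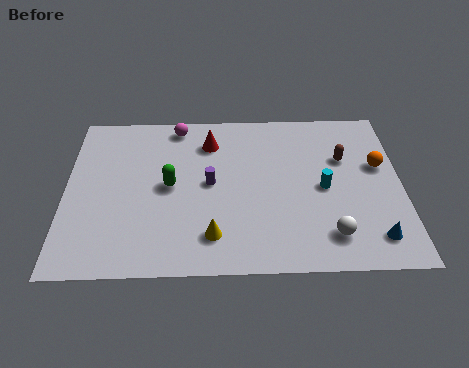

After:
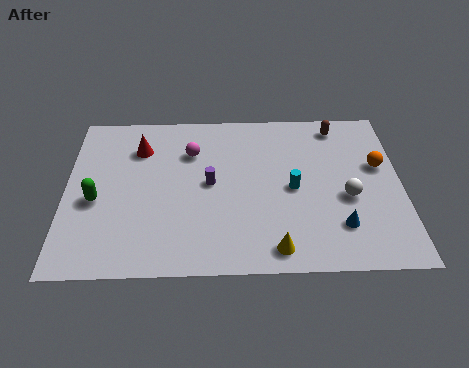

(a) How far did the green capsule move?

3.2

The green capsule was near (4.4, 5.0) before and (1.3, 4.2) after, so it travelled √(3.1² + 0.8²) ≈ 3.2 units.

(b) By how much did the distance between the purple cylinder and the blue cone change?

-1.6

The distance was about 7.6 in the first image and 6.0 in the second, so they moved 1.6 units closer together.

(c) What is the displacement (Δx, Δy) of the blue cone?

(-1.4, 0.7)

From the two frames, the blue cone sits at roughly (12.9, 1.7) before and (11.5, 2.4) after.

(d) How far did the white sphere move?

2.3

The white sphere moved from about (11.1, 1.9) to (11.9, 4.1), a distance of √(0.8² + 2.2²) ≈ 2.3.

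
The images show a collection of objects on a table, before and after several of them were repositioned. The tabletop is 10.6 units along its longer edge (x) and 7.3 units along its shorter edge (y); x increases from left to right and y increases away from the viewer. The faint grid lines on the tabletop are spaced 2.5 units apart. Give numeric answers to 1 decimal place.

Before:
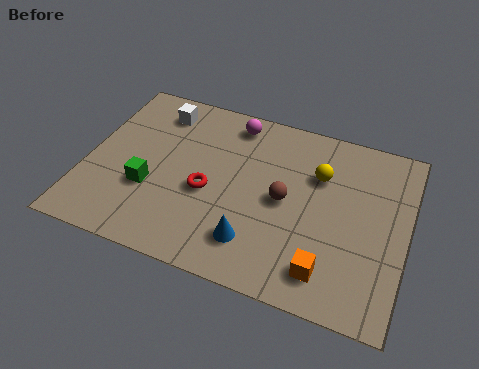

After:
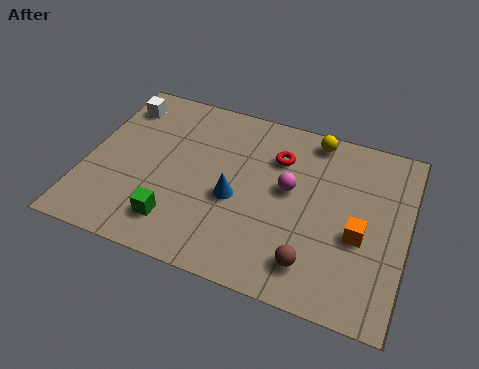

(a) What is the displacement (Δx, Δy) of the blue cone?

(-0.8, 1.5)

The blue cone was at about (5.8, 1.6) and moved to about (5.0, 3.1).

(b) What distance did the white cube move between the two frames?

1.3

The white cube moved from about (2.1, 6.0) to (0.8, 5.9), a distance of √(1.3² + 0.1²) ≈ 1.3.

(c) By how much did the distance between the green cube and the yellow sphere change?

+0.6

Before: roughly 5.9 units apart; after: 6.5. That's 0.6 units further apart.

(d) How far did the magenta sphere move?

3.0

From (4.6, 6.3) to (6.7, 4.1), the magenta sphere covered √(2.1² + 2.2²) ≈ 3.0 units.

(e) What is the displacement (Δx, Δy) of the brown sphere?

(1.1, -2.2)

The brown sphere started near (6.6, 3.6) and ended near (7.7, 1.4).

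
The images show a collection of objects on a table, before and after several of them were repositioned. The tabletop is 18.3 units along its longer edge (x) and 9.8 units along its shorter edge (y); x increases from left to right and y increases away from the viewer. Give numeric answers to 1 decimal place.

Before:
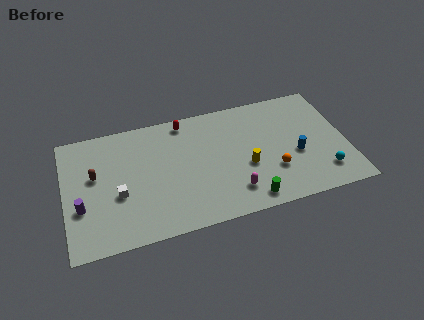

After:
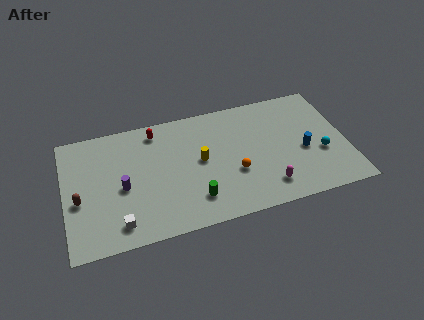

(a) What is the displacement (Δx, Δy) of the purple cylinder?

(2.7, 0.9)

The purple cylinder started near (1.0, 3.5) and ended near (3.7, 4.4).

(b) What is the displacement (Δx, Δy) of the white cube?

(-0.1, -2.3)

The white cube started near (3.4, 3.9) and ended near (3.3, 1.6).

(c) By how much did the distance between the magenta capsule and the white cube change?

+2.1

Before: roughly 7.5 units apart; after: 9.6. That's 2.1 units further apart.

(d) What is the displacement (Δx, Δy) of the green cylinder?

(-3.4, 1.0)

The green cylinder started near (11.6, 1.2) and ended near (8.2, 2.2).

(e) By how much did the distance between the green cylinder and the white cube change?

-3.7

They were about 8.6 units apart before and 4.9 after — 3.7 units closer together.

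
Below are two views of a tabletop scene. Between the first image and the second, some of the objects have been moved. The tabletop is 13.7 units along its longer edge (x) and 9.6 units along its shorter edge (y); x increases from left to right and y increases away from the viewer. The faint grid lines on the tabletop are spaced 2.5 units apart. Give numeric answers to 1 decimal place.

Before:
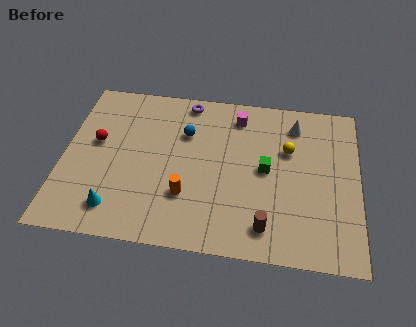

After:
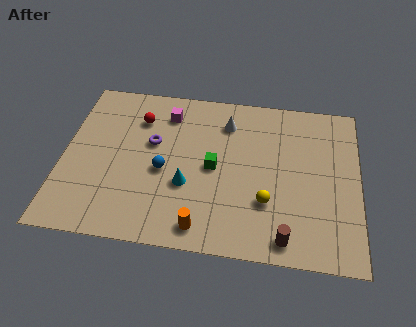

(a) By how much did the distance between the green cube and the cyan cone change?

-5.8

They were about 7.5 units apart before and 1.7 after — 5.8 units closer together.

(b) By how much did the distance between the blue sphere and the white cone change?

-0.9

They were about 5.2 units apart before and 4.3 after — 0.9 units closer together.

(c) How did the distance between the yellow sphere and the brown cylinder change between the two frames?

-2.6

Before: roughly 4.7 units apart; after: 2.1. That's 2.6 units closer together.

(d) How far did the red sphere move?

2.5

The red sphere moved from about (1.5, 5.5) to (3.4, 7.2), a distance of √(1.9² + 1.7²) ≈ 2.5.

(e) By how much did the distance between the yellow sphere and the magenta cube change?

+3.7

Before: roughly 3.0 units apart; after: 6.7. That's 3.7 units further apart.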